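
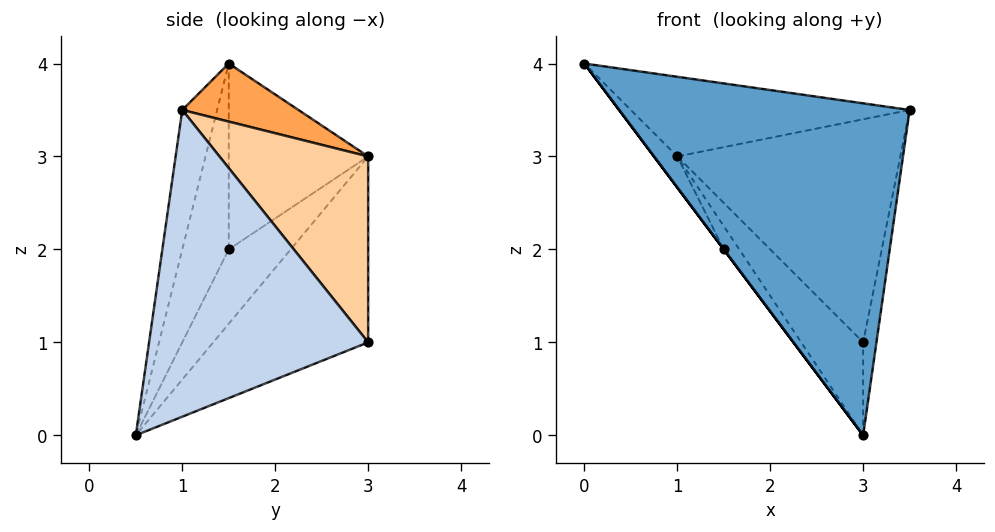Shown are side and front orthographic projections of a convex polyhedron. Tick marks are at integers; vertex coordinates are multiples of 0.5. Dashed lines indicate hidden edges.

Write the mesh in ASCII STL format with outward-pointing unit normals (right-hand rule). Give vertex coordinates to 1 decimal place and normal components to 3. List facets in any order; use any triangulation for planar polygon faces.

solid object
 facet normal -0.118 -0.981 0.157
  outer loop
   vertex 3.0 0.5 0.0
   vertex 3.5 1.0 3.5
   vertex 0.0 1.5 4.0
  endloop
 endfacet
 facet normal 0.987 0.060 -0.150
  outer loop
   vertex 3.0 0.5 0.0
   vertex 3.0 3.0 1.0
   vertex 3.5 1.0 3.5
  endloop
 endfacet
 facet normal 0.189 0.454 0.871
  outer loop
   vertex 1.0 3.0 3.0
   vertex 0.0 1.5 4.0
   vertex 3.5 1.0 3.5
  endloop
 endfacet
 facet normal 0.485 0.728 0.485
  outer loop
   vertex 1.0 3.0 3.0
   vertex 3.5 1.0 3.5
   vertex 3.0 3.0 1.0
  endloop
 endfacet
 facet normal -0.680 0.272 -0.680
  outer loop
   vertex 1.0 3.0 3.0
   vertex 3.0 3.0 1.0
   vertex 3.0 0.5 0.0
  endloop
 endfacet
 facet normal -0.800 0.000 -0.600
  outer loop
   vertex 1.5 1.5 2.0
   vertex 3.0 0.5 0.0
   vertex 0.0 1.5 4.0
  endloop
 endfacet
 facet normal -0.793 0.132 -0.595
  outer loop
   vertex 1.5 1.5 2.0
   vertex 0.0 1.5 4.0
   vertex 1.0 3.0 3.0
  endloop
 endfacet
 facet normal -0.740 0.185 -0.647
  outer loop
   vertex 1.5 1.5 2.0
   vertex 1.0 3.0 3.0
   vertex 3.0 0.5 0.0
  endloop
 endfacet
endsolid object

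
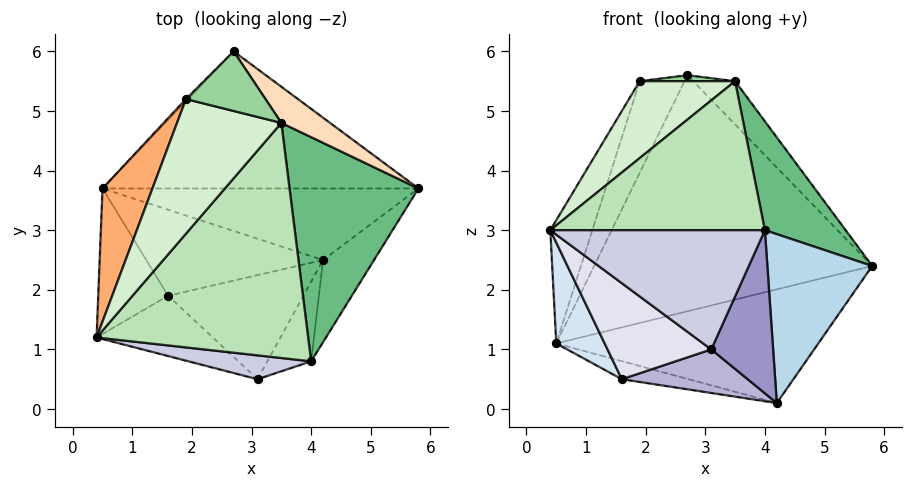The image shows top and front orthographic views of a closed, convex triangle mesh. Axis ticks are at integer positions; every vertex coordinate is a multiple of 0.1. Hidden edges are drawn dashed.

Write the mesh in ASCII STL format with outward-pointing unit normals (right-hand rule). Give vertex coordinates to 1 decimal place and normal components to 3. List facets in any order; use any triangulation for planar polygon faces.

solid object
 facet normal 0.122 0.858 -0.498
  outer loop
   vertex 0.5 3.7 1.1
   vertex 2.7 6.0 5.6
   vertex 5.8 3.7 2.4
  endloop
 endfacet
 facet normal 0.130 0.839 -0.528
  outer loop
   vertex 0.5 3.7 1.1
   vertex 5.8 3.7 2.4
   vertex 4.2 2.5 0.1
  endloop
 endfacet
 facet normal 0.793 -0.547 -0.266
  outer loop
   vertex 4.0 0.8 3.0
   vertex 4.2 2.5 0.1
   vertex 5.8 3.7 2.4
  endloop
 endfacet
 facet normal -0.810 -0.334 -0.482
  outer loop
   vertex 1.6 1.9 0.5
   vertex 0.4 1.2 3.0
   vertex 0.5 3.7 1.1
  endloop
 endfacet
 facet normal -0.194 0.201 -0.960
  outer loop
   vertex 1.6 1.9 0.5
   vertex 0.5 3.7 1.1
   vertex 4.2 2.5 0.1
  endloop
 endfacet
 facet normal -0.950 0.213 0.230
  outer loop
   vertex 1.9 5.2 5.5
   vertex 0.5 3.7 1.1
   vertex 0.4 1.2 3.0
  endloop
 endfacet
 facet normal -0.706 0.708 -0.017
  outer loop
   vertex 1.9 5.2 5.5
   vertex 2.7 6.0 5.6
   vertex 0.5 3.7 1.1
  endloop
 endfacet
 facet normal 0.776 0.484 0.404
  outer loop
   vertex 3.5 4.8 5.5
   vertex 5.8 3.7 2.4
   vertex 2.7 6.0 5.6
  endloop
 endfacet
 facet normal 0.708 -0.308 0.635
  outer loop
   vertex 3.5 4.8 5.5
   vertex 4.0 0.8 3.0
   vertex 5.8 3.7 2.4
  endloop
 endfacet
 facet normal -0.025 -0.099 0.995
  outer loop
   vertex 3.5 4.8 5.5
   vertex 2.7 6.0 5.6
   vertex 1.9 5.2 5.5
  endloop
 endfacet
 facet normal -0.059 -0.534 0.843
  outer loop
   vertex 3.5 4.8 5.5
   vertex 0.4 1.2 3.0
   vertex 4.0 0.8 3.0
  endloop
 endfacet
 facet normal -0.123 -0.492 0.862
  outer loop
   vertex 3.5 4.8 5.5
   vertex 1.9 5.2 5.5
   vertex 0.4 1.2 3.0
  endloop
 endfacet
 facet normal 0.787 -0.555 -0.271
  outer loop
   vertex 3.1 0.5 1.0
   vertex 4.2 2.5 0.1
   vertex 4.0 0.8 3.0
  endloop
 endfacet
 facet normal -0.053 -0.386 -0.921
  outer loop
   vertex 3.1 0.5 1.0
   vertex 1.6 1.9 0.5
   vertex 4.2 2.5 0.1
  endloop
 endfacet
 facet normal -0.108 -0.975 0.195
  outer loop
   vertex 3.1 0.5 1.0
   vertex 4.0 0.8 3.0
   vertex 0.4 1.2 3.0
  endloop
 endfacet
 facet normal -0.523 -0.722 -0.453
  outer loop
   vertex 3.1 0.5 1.0
   vertex 0.4 1.2 3.0
   vertex 1.6 1.9 0.5
  endloop
 endfacet
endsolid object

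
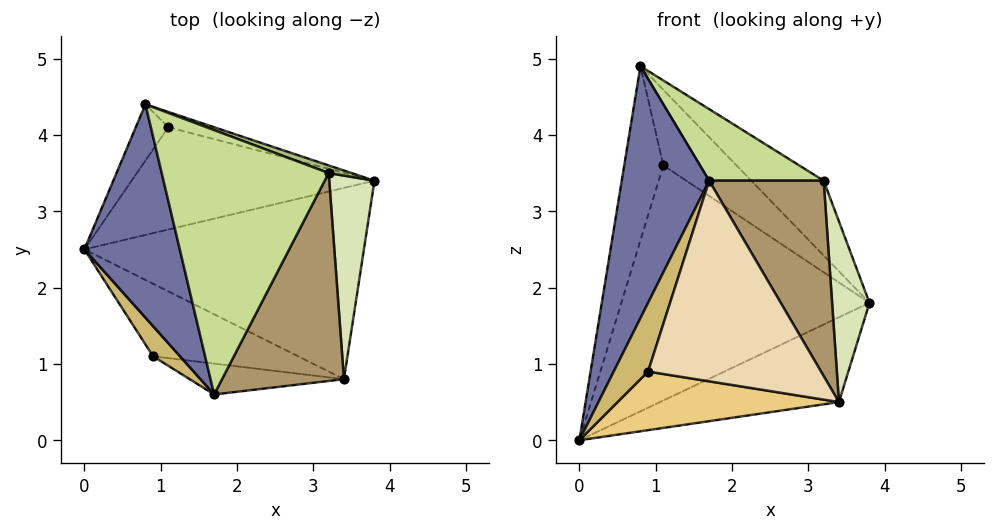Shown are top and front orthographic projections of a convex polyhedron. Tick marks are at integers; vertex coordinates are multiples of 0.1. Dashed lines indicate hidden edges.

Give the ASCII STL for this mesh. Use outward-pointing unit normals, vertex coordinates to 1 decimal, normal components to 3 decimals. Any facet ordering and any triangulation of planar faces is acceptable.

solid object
 facet normal -0.906 -0.322 0.273
  outer loop
   vertex 0.8 4.4 4.9
   vertex 0.0 2.5 0.0
   vertex 1.7 0.6 3.4
  endloop
 endfacet
 facet normal 0.319 0.384 -0.866
  outer loop
   vertex 3.4 0.8 0.5
   vertex 0.0 2.5 0.0
   vertex 3.8 3.4 1.8
  endloop
 endfacet
 facet normal -0.028 0.917 -0.399
  outer loop
   vertex 1.1 4.1 3.6
   vertex 3.8 3.4 1.8
   vertex 0.0 2.5 0.0
  endloop
 endfacet
 facet normal -0.355 0.890 -0.287
  outer loop
   vertex 1.1 4.1 3.6
   vertex 0.0 2.5 0.0
   vertex 0.8 4.4 4.9
  endloop
 endfacet
 facet normal 0.121 0.973 -0.197
  outer loop
   vertex 1.1 4.1 3.6
   vertex 0.8 4.4 4.9
   vertex 3.8 3.4 1.8
  endloop
 endfacet
 facet normal 0.400 0.912 0.093
  outer loop
   vertex 3.2 3.5 3.4
   vertex 3.8 3.4 1.8
   vertex 0.8 4.4 4.9
  endloop
 endfacet
 facet normal 0.451 -0.233 0.862
  outer loop
   vertex 3.2 3.5 3.4
   vertex 0.8 4.4 4.9
   vertex 1.7 0.6 3.4
  endloop
 endfacet
 facet normal 0.883 -0.311 0.351
  outer loop
   vertex 3.2 3.5 3.4
   vertex 3.4 0.8 0.5
   vertex 3.8 3.4 1.8
  endloop
 endfacet
 facet normal 0.798 -0.413 0.439
  outer loop
   vertex 3.2 3.5 3.4
   vertex 1.7 0.6 3.4
   vertex 3.4 0.8 0.5
  endloop
 endfacet
 facet normal -0.877 -0.440 0.193
  outer loop
   vertex 0.9 1.1 0.9
   vertex 1.7 0.6 3.4
   vertex 0.0 2.5 0.0
  endloop
 endfacet
 facet normal -0.196 -0.616 -0.763
  outer loop
   vertex 0.9 1.1 0.9
   vertex 0.0 2.5 0.0
   vertex 3.4 0.8 0.5
  endloop
 endfacet
 facet normal -0.141 -0.978 -0.150
  outer loop
   vertex 0.9 1.1 0.9
   vertex 3.4 0.8 0.5
   vertex 1.7 0.6 3.4
  endloop
 endfacet
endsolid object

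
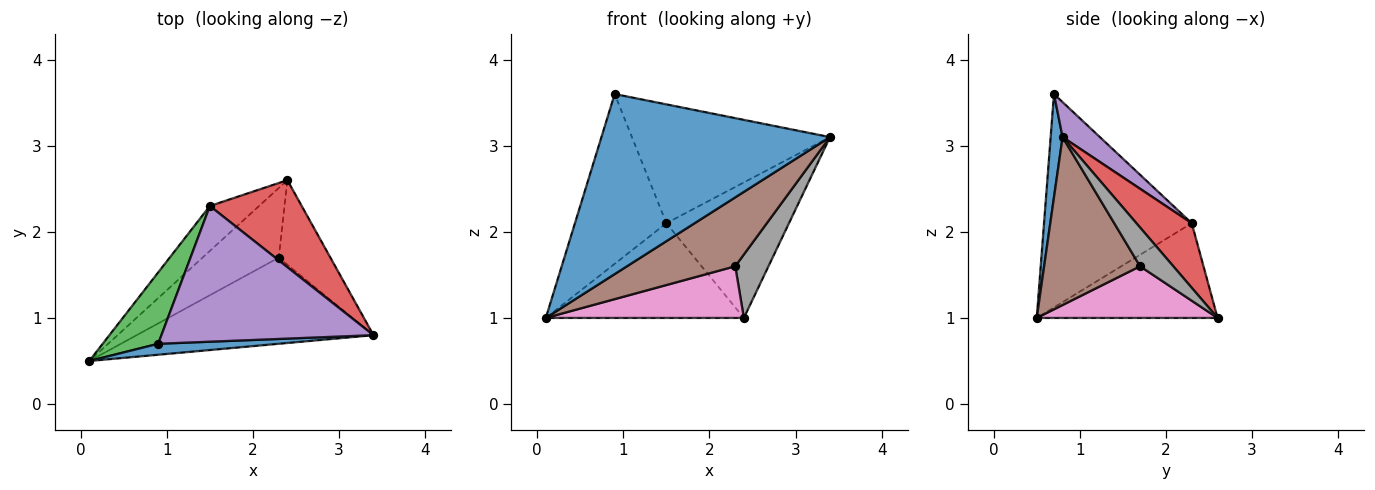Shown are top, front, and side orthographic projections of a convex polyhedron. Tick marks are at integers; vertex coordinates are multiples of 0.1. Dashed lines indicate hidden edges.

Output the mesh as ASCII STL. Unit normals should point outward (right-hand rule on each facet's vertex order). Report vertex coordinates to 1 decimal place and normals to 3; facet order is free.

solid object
 facet normal 0.052 -0.997 0.061
  outer loop
   vertex 0.9 0.7 3.6
   vertex 0.1 0.5 1.0
   vertex 3.4 0.8 3.1
  endloop
 endfacet
 facet normal -0.636 0.697 -0.331
  outer loop
   vertex 1.5 2.3 2.1
   vertex 2.4 2.6 1.0
   vertex 0.1 0.5 1.0
  endloop
 endfacet
 facet normal -0.830 0.514 0.216
  outer loop
   vertex 1.5 2.3 2.1
   vertex 0.1 0.5 1.0
   vertex 0.9 0.7 3.6
  endloop
 endfacet
 facet normal 0.355 0.787 0.505
  outer loop
   vertex 1.5 2.3 2.1
   vertex 3.4 0.8 3.1
   vertex 2.4 2.6 1.0
  endloop
 endfacet
 facet normal 0.123 0.654 0.747
  outer loop
   vertex 1.5 2.3 2.1
   vertex 0.9 0.7 3.6
   vertex 3.4 0.8 3.1
  endloop
 endfacet
 facet normal 0.484 -0.547 -0.683
  outer loop
   vertex 2.3 1.7 1.6
   vertex 3.4 0.8 3.1
   vertex 0.1 0.5 1.0
  endloop
 endfacet
 facet normal 0.478 -0.523 -0.705
  outer loop
   vertex 2.3 1.7 1.6
   vertex 0.1 0.5 1.0
   vertex 2.4 2.6 1.0
  endloop
 endfacet
 facet normal 0.514 -0.514 -0.686
  outer loop
   vertex 2.3 1.7 1.6
   vertex 2.4 2.6 1.0
   vertex 3.4 0.8 3.1
  endloop
 endfacet
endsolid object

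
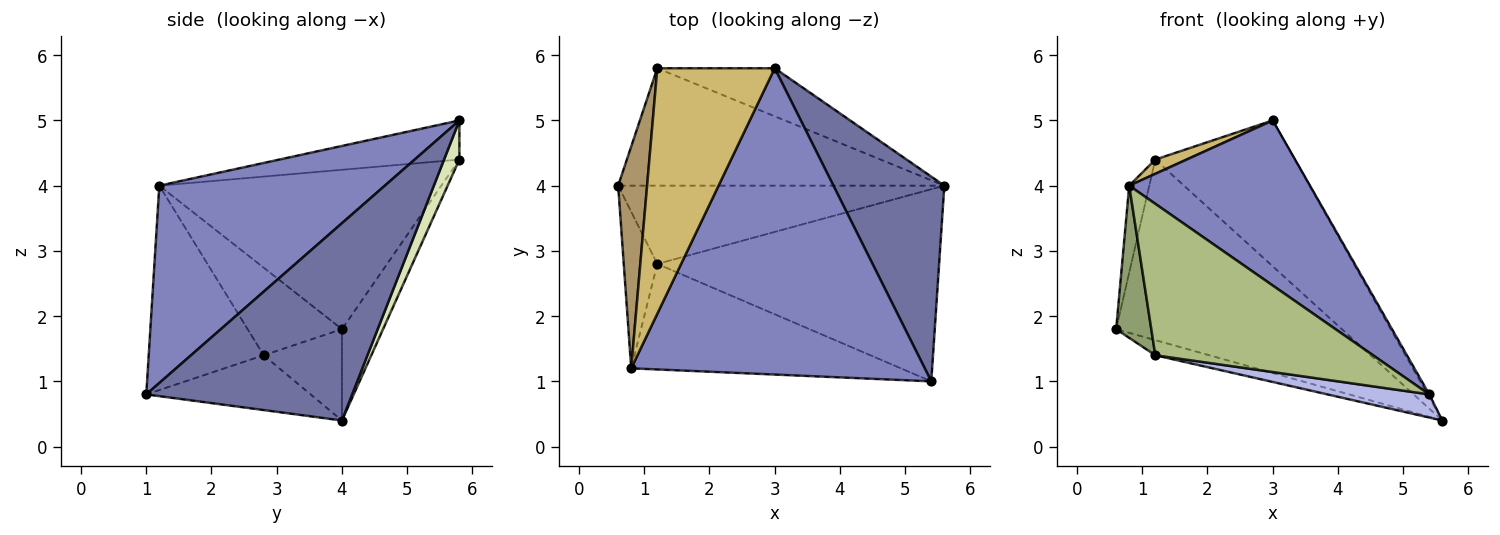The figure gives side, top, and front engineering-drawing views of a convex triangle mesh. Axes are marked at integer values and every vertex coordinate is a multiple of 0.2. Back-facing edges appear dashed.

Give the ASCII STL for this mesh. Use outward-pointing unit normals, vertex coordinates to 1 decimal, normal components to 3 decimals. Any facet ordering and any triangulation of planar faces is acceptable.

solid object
 facet normal 0.872 0.007 0.490
  outer loop
   vertex 3.0 5.8 5.0
   vertex 5.4 1.0 0.8
   vertex 5.6 4.0 0.4
  endloop
 endfacet
 facet normal 0.509 -0.408 0.758
  outer loop
   vertex 0.8 1.2 4.0
   vertex 5.4 1.0 0.8
   vertex 3.0 5.8 5.0
  endloop
 endfacet
 facet normal -0.265 0.183 -0.947
  outer loop
   vertex 1.2 2.8 1.4
   vertex 0.6 4.0 1.8
   vertex 5.6 4.0 0.4
  endloop
 endfacet
 facet normal -0.190 -0.117 -0.975
  outer loop
   vertex 1.2 2.8 1.4
   vertex 5.6 4.0 0.4
   vertex 5.4 1.0 0.8
  endloop
 endfacet
 facet normal -0.882 -0.328 -0.338
  outer loop
   vertex 1.2 2.8 1.4
   vertex 0.8 1.2 4.0
   vertex 0.6 4.0 1.8
  endloop
 endfacet
 facet normal -0.398 -0.753 -0.524
  outer loop
   vertex 1.2 2.8 1.4
   vertex 5.4 1.0 0.8
   vertex 0.8 1.2 4.0
  endloop
 endfacet
 facet normal -0.151 0.829 -0.539
  outer loop
   vertex 1.2 5.8 4.4
   vertex 5.6 4.0 0.4
   vertex 0.6 4.0 1.8
  endloop
 endfacet
 facet normal 0.104 0.945 -0.311
  outer loop
   vertex 1.2 5.8 4.4
   vertex 3.0 5.8 5.0
   vertex 5.6 4.0 0.4
  endloop
 endfacet
 facet normal -0.982 0.070 0.178
  outer loop
   vertex 1.2 5.8 4.4
   vertex 0.6 4.0 1.8
   vertex 0.8 1.2 4.0
  endloop
 endfacet
 facet normal -0.316 -0.055 0.947
  outer loop
   vertex 1.2 5.8 4.4
   vertex 0.8 1.2 4.0
   vertex 3.0 5.8 5.0
  endloop
 endfacet
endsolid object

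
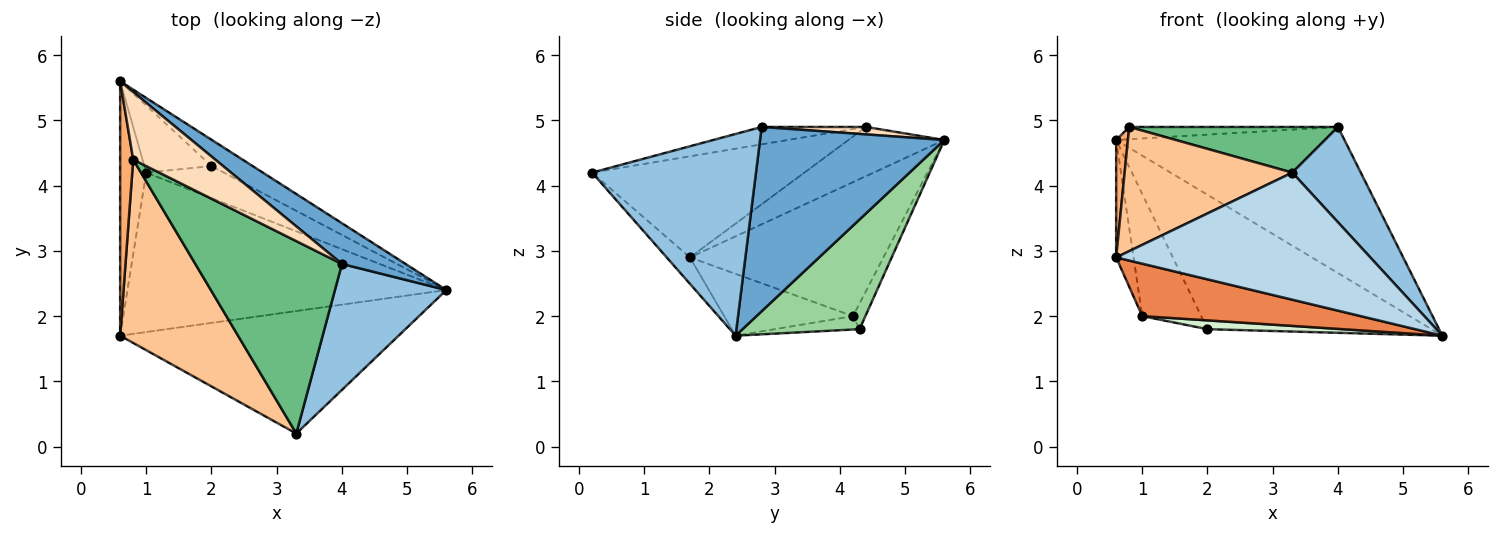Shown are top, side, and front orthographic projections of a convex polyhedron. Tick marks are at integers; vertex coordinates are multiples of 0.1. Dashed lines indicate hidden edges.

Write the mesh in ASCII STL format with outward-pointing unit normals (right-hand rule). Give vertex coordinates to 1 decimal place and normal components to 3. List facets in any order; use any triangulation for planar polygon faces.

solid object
 facet normal 0.614 0.760 0.212
  outer loop
   vertex 4.0 2.8 4.9
   vertex 5.6 2.4 1.7
   vertex 0.6 5.6 4.7
  endloop
 endfacet
 facet normal 0.822 -0.344 0.454
  outer loop
   vertex 4.0 2.8 4.9
   vertex 3.3 0.2 4.2
   vertex 5.6 2.4 1.7
  endloop
 endfacet
 facet normal -0.066 -0.718 -0.693
  outer loop
   vertex 0.6 1.7 2.9
   vertex 5.6 2.4 1.7
   vertex 3.3 0.2 4.2
  endloop
 endfacet
 facet normal -0.978 0.088 -0.190
  outer loop
   vertex 1.0 4.2 2.0
   vertex 0.6 1.7 2.9
   vertex 0.6 5.6 4.7
  endloop
 endfacet
 facet normal -0.181 -0.307 -0.934
  outer loop
   vertex 1.0 4.2 2.0
   vertex 5.6 2.4 1.7
   vertex 0.6 1.7 2.9
  endloop
 endfacet
 facet normal -0.960 -0.118 0.255
  outer loop
   vertex 0.8 4.4 4.9
   vertex 0.6 5.6 4.7
   vertex 0.6 1.7 2.9
  endloop
 endfacet
 facet normal -0.579 -0.457 0.675
  outer loop
   vertex 0.8 4.4 4.9
   vertex 0.6 1.7 2.9
   vertex 3.3 0.2 4.2
  endloop
 endfacet
 facet normal 0.089 0.178 0.980
  outer loop
   vertex 0.8 4.4 4.9
   vertex 4.0 2.8 4.9
   vertex 0.6 5.6 4.7
  endloop
 endfacet
 facet normal -0.115 -0.229 0.967
  outer loop
   vertex 0.8 4.4 4.9
   vertex 3.3 0.2 4.2
   vertex 4.0 2.8 4.9
  endloop
 endfacet
 facet normal 0.456 0.873 -0.171
  outer loop
   vertex 2.0 4.3 1.8
   vertex 0.6 5.6 4.7
   vertex 5.6 2.4 1.7
  endloop
 endfacet
 facet normal -0.181 0.862 -0.474
  outer loop
   vertex 2.0 4.3 1.8
   vertex 1.0 4.2 2.0
   vertex 0.6 5.6 4.7
  endloop
 endfacet
 facet normal -0.164 -0.261 -0.951
  outer loop
   vertex 2.0 4.3 1.8
   vertex 5.6 2.4 1.7
   vertex 1.0 4.2 2.0
  endloop
 endfacet
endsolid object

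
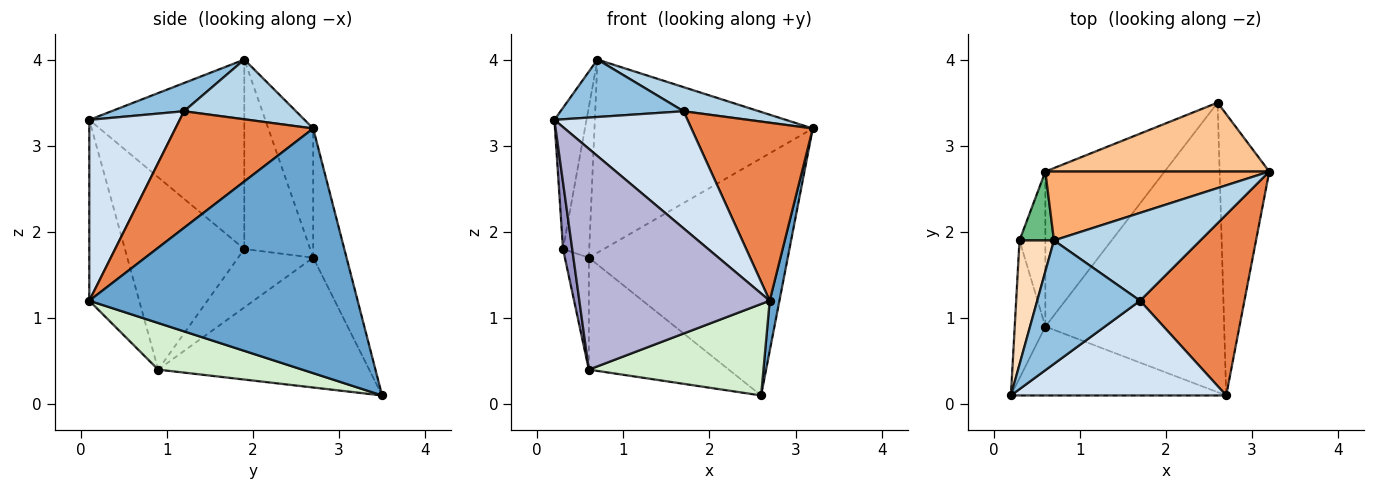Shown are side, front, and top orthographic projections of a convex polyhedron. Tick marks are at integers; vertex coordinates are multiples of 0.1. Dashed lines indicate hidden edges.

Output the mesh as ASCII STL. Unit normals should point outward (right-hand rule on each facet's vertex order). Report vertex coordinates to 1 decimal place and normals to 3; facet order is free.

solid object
 facet normal 0.979 -0.035 -0.199
  outer loop
   vertex 2.7 0.1 1.2
   vertex 2.6 3.5 0.1
   vertex 3.2 2.7 3.2
  endloop
 endfacet
 facet normal 0.241 -0.409 0.880
  outer loop
   vertex 1.7 1.2 3.4
   vertex 0.7 1.9 4.0
   vertex 0.2 0.1 3.3
  endloop
 endfacet
 facet normal 0.366 -0.246 0.897
  outer loop
   vertex 1.7 1.2 3.4
   vertex 3.2 2.7 3.2
   vertex 0.7 1.9 4.0
  endloop
 endfacet
 facet normal 0.467 -0.687 0.556
  outer loop
   vertex 1.7 1.2 3.4
   vertex 0.2 0.1 3.3
   vertex 2.7 0.1 1.2
  endloop
 endfacet
 facet normal 0.623 -0.549 0.558
  outer loop
   vertex 1.7 1.2 3.4
   vertex 2.7 0.1 1.2
   vertex 3.2 2.7 3.2
  endloop
 endfacet
 facet normal -0.190 0.925 0.330
  outer loop
   vertex 0.6 2.7 1.7
   vertex 0.7 1.9 4.0
   vertex 3.2 2.7 3.2
  endloop
 endfacet
 facet normal -0.159 0.948 0.275
  outer loop
   vertex 0.6 2.7 1.7
   vertex 3.2 2.7 3.2
   vertex 2.6 3.5 0.1
  endloop
 endfacet
 facet normal -0.964 0.200 0.175
  outer loop
   vertex 0.3 1.9 1.8
   vertex 0.2 0.1 3.3
   vertex 0.7 1.9 4.0
  endloop
 endfacet
 facet normal -0.916 0.364 0.167
  outer loop
   vertex 0.3 1.9 1.8
   vertex 0.7 1.9 4.0
   vertex 0.6 2.7 1.7
  endloop
 endfacet
 facet normal -0.662 0.439 -0.608
  outer loop
   vertex 0.6 0.9 0.4
   vertex 0.6 2.7 1.7
   vertex 2.6 3.5 0.1
  endloop
 endfacet
 facet normal -0.878 0.281 -0.388
  outer loop
   vertex 0.6 0.9 0.4
   vertex 0.3 1.9 1.8
   vertex 0.6 2.7 1.7
  endloop
 endfacet
 facet normal 0.241 -0.292 -0.925
  outer loop
   vertex 0.6 0.9 0.4
   vertex 2.6 3.5 0.1
   vertex 2.7 0.1 1.2
  endloop
 endfacet
 facet normal -0.985 -0.076 -0.157
  outer loop
   vertex 0.6 0.9 0.4
   vertex 0.2 0.1 3.3
   vertex 0.3 1.9 1.8
  endloop
 endfacet
 facet normal -0.243 -0.926 -0.289
  outer loop
   vertex 0.6 0.9 0.4
   vertex 2.7 0.1 1.2
   vertex 0.2 0.1 3.3
  endloop
 endfacet
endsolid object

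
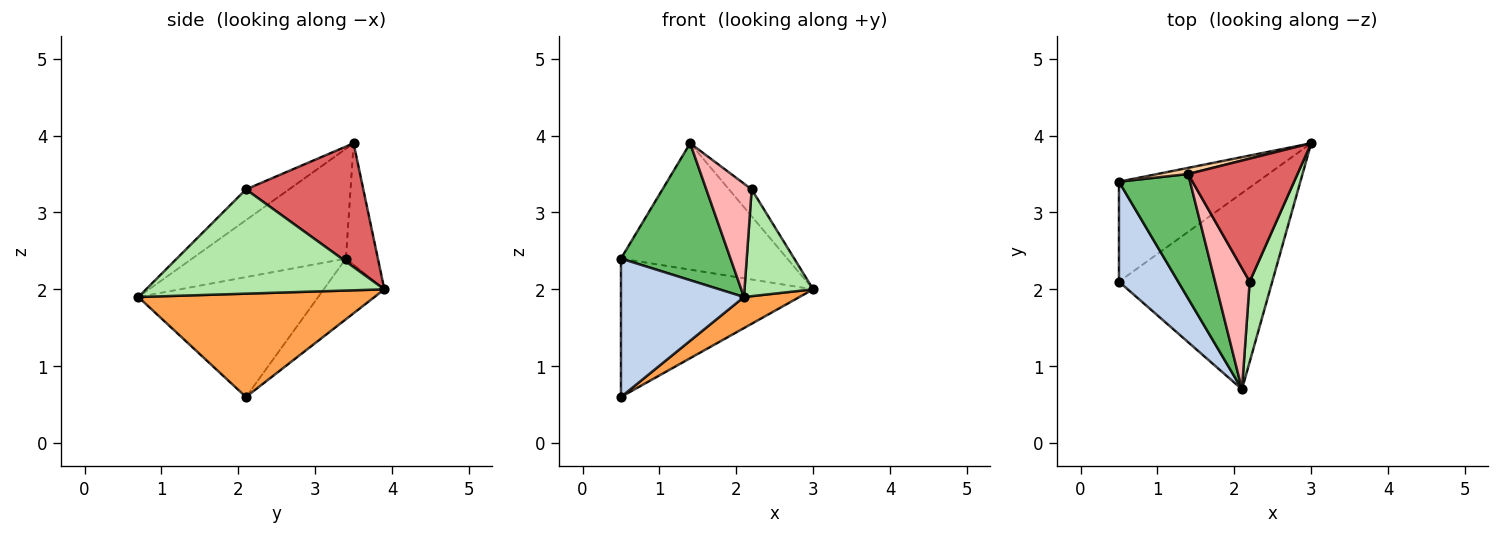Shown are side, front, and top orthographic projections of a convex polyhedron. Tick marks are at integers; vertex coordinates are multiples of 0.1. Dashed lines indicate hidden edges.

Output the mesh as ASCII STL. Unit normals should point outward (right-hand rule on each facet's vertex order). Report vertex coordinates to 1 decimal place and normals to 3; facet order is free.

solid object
 facet normal -0.248 0.785 -0.567
  outer loop
   vertex 0.5 2.1 0.6
   vertex 0.5 3.4 2.4
   vertex 3.0 3.9 2.0
  endloop
 endfacet
 facet normal -0.764 -0.523 0.378
  outer loop
   vertex 0.5 2.1 0.6
   vertex 2.1 0.7 1.9
   vertex 0.5 3.4 2.4
  endloop
 endfacet
 facet normal 0.554 -0.130 -0.822
  outer loop
   vertex 0.5 2.1 0.6
   vertex 3.0 3.9 2.0
   vertex 2.1 0.7 1.9
  endloop
 endfacet
 facet normal -0.189 0.981 0.048
  outer loop
   vertex 1.4 3.5 3.9
   vertex 3.0 3.9 2.0
   vertex 0.5 3.4 2.4
  endloop
 endfacet
 facet normal -0.720 -0.513 0.466
  outer loop
   vertex 1.4 3.5 3.9
   vertex 0.5 3.4 2.4
   vertex 2.1 0.7 1.9
  endloop
 endfacet
 facet normal 0.941 -0.271 0.204
  outer loop
   vertex 2.2 2.1 3.3
   vertex 2.1 0.7 1.9
   vertex 3.0 3.9 2.0
  endloop
 endfacet
 facet normal 0.742 0.143 0.655
  outer loop
   vertex 2.2 2.1 3.3
   vertex 3.0 3.9 2.0
   vertex 1.4 3.5 3.9
  endloop
 endfacet
 facet normal -0.544 -0.573 0.612
  outer loop
   vertex 2.2 2.1 3.3
   vertex 1.4 3.5 3.9
   vertex 2.1 0.7 1.9
  endloop
 endfacet
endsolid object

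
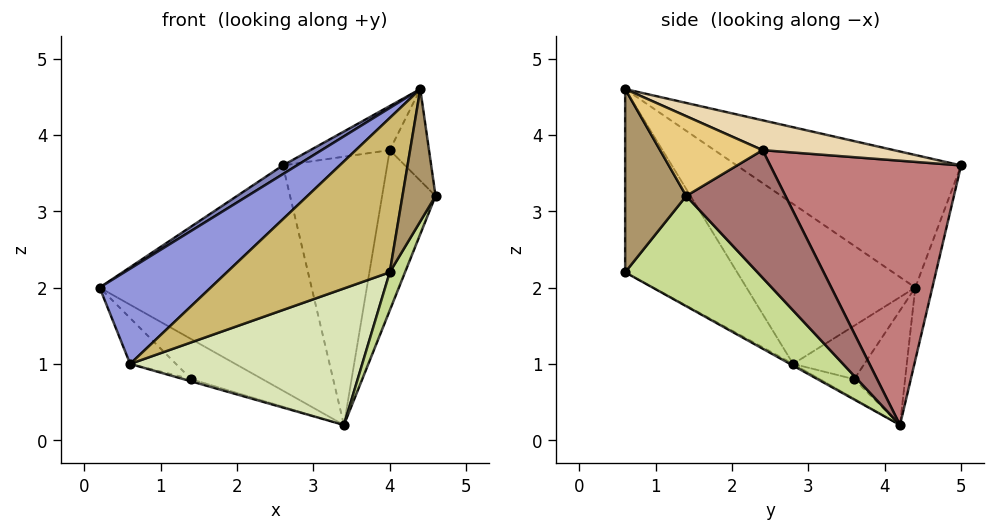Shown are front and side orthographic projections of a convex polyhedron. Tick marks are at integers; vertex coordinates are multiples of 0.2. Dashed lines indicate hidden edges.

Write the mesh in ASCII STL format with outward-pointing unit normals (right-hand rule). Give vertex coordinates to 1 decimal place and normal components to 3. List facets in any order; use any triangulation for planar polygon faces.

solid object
 facet normal -0.078 0.966 -0.246
  outer loop
   vertex 3.4 4.2 0.2
   vertex 0.2 4.4 2.0
   vertex 2.6 5.0 3.6
  endloop
 endfacet
 facet normal -0.548 -0.034 0.836
  outer loop
   vertex 4.4 0.6 4.6
   vertex 2.6 5.0 3.6
   vertex 0.2 4.4 2.0
  endloop
 endfacet
 facet normal -0.733 -0.483 0.479
  outer loop
   vertex 4.4 0.6 4.6
   vertex 0.2 4.4 2.0
   vertex 0.6 2.8 1.0
  endloop
 endfacet
 facet normal -0.386 0.541 -0.747
  outer loop
   vertex 1.4 3.6 0.8
   vertex 0.2 4.4 2.0
   vertex 3.4 4.2 0.2
  endloop
 endfacet
 facet normal -0.538 0.346 -0.769
  outer loop
   vertex 1.4 3.6 0.8
   vertex 0.6 2.8 1.0
   vertex 0.2 4.4 2.0
  endloop
 endfacet
 facet normal -0.305 0.068 -0.950
  outer loop
   vertex 1.4 3.6 0.8
   vertex 3.4 4.2 0.2
   vertex 0.6 2.8 1.0
  endloop
 endfacet
 facet normal 0.887 -0.102 -0.450
  outer loop
   vertex 4.0 0.6 2.2
   vertex 3.4 4.2 0.2
   vertex 4.6 1.4 3.2
  endloop
 endfacet
 facet normal -0.006 -0.486 -0.874
  outer loop
   vertex 4.0 0.6 2.2
   vertex 0.6 2.8 1.0
   vertex 3.4 4.2 0.2
  endloop
 endfacet
 facet normal 0.870 -0.471 -0.145
  outer loop
   vertex 4.0 0.6 2.2
   vertex 4.6 1.4 3.2
   vertex 4.4 0.6 4.6
  endloop
 endfacet
 facet normal -0.564 -0.820 0.094
  outer loop
   vertex 4.0 0.6 2.2
   vertex 4.4 0.6 4.6
   vertex 0.6 2.8 1.0
  endloop
 endfacet
 facet normal 0.885 0.339 0.320
  outer loop
   vertex 4.0 2.4 3.8
   vertex 4.4 0.6 4.6
   vertex 4.6 1.4 3.2
  endloop
 endfacet
 facet normal 0.689 0.417 0.593
  outer loop
   vertex 4.0 2.4 3.8
   vertex 2.6 5.0 3.6
   vertex 4.4 0.6 4.6
  endloop
 endfacet
 facet normal 0.877 0.472 0.090
  outer loop
   vertex 4.0 2.4 3.8
   vertex 4.6 1.4 3.2
   vertex 3.4 4.2 0.2
  endloop
 endfacet
 facet normal 0.874 0.478 0.093
  outer loop
   vertex 4.0 2.4 3.8
   vertex 3.4 4.2 0.2
   vertex 2.6 5.0 3.6
  endloop
 endfacet
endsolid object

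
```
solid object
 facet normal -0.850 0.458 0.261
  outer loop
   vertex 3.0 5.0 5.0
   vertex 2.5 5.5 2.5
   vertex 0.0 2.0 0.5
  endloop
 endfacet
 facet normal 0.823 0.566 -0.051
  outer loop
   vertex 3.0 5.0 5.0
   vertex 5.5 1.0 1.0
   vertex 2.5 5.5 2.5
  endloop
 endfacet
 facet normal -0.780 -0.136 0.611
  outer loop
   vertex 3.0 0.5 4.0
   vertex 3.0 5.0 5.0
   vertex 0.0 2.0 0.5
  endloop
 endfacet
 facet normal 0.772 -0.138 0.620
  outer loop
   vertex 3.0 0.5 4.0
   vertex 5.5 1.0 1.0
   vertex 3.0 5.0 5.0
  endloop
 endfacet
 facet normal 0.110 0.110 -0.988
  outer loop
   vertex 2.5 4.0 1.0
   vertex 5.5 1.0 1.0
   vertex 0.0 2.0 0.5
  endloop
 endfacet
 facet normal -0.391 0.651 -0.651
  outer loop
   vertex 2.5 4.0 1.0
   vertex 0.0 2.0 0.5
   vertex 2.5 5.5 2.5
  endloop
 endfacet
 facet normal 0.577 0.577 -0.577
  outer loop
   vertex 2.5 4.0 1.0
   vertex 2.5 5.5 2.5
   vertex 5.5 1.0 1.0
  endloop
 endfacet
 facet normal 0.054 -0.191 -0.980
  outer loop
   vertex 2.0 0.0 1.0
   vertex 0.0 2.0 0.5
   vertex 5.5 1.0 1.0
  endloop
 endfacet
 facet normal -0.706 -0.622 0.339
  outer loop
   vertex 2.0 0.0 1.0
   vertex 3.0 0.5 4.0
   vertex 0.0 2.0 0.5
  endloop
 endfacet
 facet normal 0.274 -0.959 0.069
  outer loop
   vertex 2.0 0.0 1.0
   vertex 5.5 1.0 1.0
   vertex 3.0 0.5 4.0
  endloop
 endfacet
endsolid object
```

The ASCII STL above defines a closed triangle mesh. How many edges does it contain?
15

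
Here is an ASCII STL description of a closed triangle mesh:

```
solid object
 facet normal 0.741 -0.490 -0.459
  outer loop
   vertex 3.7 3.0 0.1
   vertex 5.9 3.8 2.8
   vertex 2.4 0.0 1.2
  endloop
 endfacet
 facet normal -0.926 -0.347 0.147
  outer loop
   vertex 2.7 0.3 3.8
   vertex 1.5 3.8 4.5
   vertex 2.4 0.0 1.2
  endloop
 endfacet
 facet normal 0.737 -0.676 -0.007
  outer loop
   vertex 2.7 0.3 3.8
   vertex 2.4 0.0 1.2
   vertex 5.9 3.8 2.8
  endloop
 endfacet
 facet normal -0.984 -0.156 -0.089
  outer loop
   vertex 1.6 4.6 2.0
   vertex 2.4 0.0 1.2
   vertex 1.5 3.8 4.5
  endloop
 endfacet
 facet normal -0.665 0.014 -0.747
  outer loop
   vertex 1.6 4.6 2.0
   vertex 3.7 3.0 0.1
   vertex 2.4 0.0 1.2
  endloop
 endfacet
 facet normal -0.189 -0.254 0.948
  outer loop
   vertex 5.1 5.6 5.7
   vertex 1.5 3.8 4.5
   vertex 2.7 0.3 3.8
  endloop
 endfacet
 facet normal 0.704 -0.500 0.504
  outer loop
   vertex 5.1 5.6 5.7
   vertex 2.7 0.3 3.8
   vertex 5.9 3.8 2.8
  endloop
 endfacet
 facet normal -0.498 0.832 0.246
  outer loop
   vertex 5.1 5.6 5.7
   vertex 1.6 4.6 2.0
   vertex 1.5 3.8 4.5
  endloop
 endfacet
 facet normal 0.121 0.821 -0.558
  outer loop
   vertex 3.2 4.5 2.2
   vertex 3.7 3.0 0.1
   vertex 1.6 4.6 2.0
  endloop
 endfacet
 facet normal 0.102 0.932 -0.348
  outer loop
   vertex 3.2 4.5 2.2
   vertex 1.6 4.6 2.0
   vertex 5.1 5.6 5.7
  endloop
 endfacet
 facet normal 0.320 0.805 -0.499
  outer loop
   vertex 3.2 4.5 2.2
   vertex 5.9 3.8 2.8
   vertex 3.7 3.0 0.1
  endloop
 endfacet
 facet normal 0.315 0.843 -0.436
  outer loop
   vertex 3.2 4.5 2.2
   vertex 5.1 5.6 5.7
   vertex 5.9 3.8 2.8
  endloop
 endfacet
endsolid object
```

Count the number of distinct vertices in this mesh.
8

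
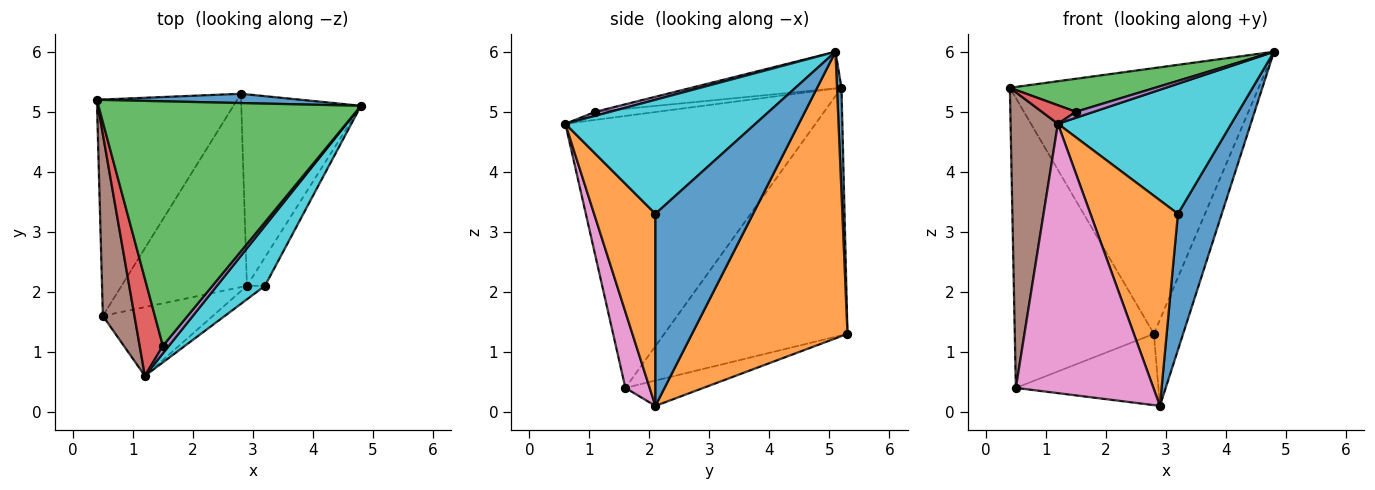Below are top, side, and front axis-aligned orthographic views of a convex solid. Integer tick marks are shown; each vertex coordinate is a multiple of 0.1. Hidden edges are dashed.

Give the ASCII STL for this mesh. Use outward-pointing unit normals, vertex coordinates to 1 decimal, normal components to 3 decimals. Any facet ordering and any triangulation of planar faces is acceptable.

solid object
 facet normal 0.018 0.999 0.035
  outer loop
   vertex 2.8 5.3 1.3
   vertex 0.4 5.2 5.4
   vertex 4.8 5.1 6.0
  endloop
 endfacet
 facet normal 0.909 0.171 -0.380
  outer loop
   vertex 2.8 5.3 1.3
   vertex 4.8 5.1 6.0
   vertex 2.9 2.1 0.1
  endloop
 endfacet
 facet normal -0.137 -0.132 0.982
  outer loop
   vertex 1.5 1.1 5.0
   vertex 4.8 5.1 6.0
   vertex 0.4 5.2 5.4
  endloop
 endfacet
 facet normal -0.324 -0.178 0.929
  outer loop
   vertex 1.5 1.1 5.0
   vertex 0.4 5.2 5.4
   vertex 1.2 0.6 4.8
  endloop
 endfacet
 facet normal 0.462 -0.554 0.693
  outer loop
   vertex 1.5 1.1 5.0
   vertex 1.2 0.6 4.8
   vertex 4.8 5.1 6.0
  endloop
 endfacet
 facet normal -0.976 -0.185 0.113
  outer loop
   vertex 0.5 1.6 0.4
   vertex 1.2 0.6 4.8
   vertex 0.4 5.2 5.4
  endloop
 endfacet
 facet normal 0.168 -0.955 -0.244
  outer loop
   vertex 0.5 1.6 0.4
   vertex 2.9 2.1 0.1
   vertex 1.2 0.6 4.8
  endloop
 endfacet
 facet normal -0.726 0.551 -0.411
  outer loop
   vertex 0.5 1.6 0.4
   vertex 0.4 5.2 5.4
   vertex 2.8 5.3 1.3
  endloop
 endfacet
 facet normal -0.186 0.340 -0.922
  outer loop
   vertex 0.5 1.6 0.4
   vertex 2.8 5.3 1.3
   vertex 2.9 2.1 0.1
  endloop
 endfacet
 facet normal 0.705 -0.644 0.297
  outer loop
   vertex 3.2 2.1 3.3
   vertex 4.8 5.1 6.0
   vertex 1.2 0.6 4.8
  endloop
 endfacet
 facet normal 0.909 -0.408 -0.085
  outer loop
   vertex 3.2 2.1 3.3
   vertex 2.9 2.1 0.1
   vertex 4.8 5.1 6.0
  endloop
 endfacet
 facet normal 0.573 -0.818 -0.054
  outer loop
   vertex 3.2 2.1 3.3
   vertex 1.2 0.6 4.8
   vertex 2.9 2.1 0.1
  endloop
 endfacet
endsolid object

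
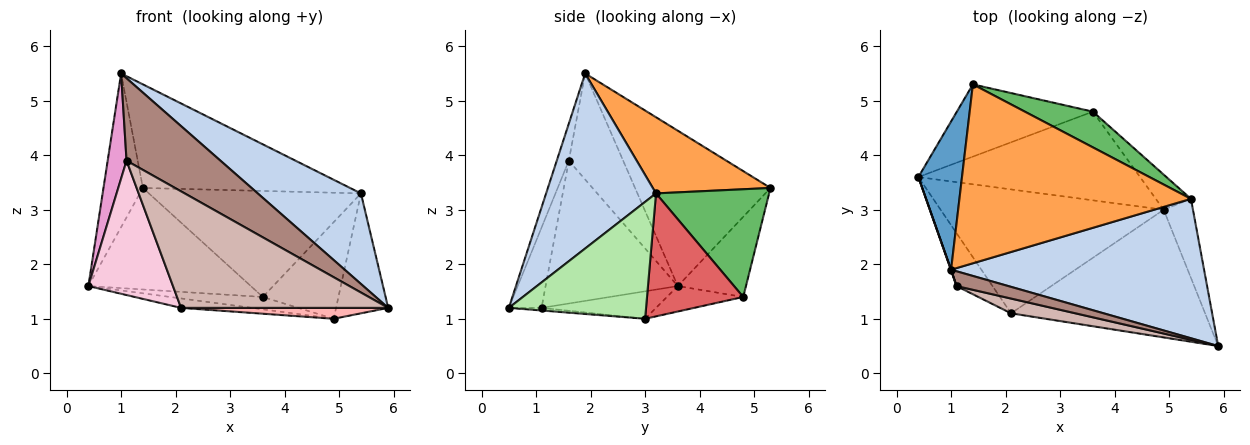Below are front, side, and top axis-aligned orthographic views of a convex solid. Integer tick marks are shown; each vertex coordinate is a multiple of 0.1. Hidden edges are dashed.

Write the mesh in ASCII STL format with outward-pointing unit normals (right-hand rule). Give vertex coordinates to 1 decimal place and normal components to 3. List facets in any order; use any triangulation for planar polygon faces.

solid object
 facet normal -0.927 0.270 0.260
  outer loop
   vertex 1.0 1.9 5.5
   vertex 1.4 5.3 3.4
   vertex 0.4 3.6 1.6
  endloop
 endfacet
 facet normal 0.502 -0.471 0.725
  outer loop
   vertex 5.4 3.2 3.3
   vertex 1.0 1.9 5.5
   vertex 5.9 0.5 1.2
  endloop
 endfacet
 facet normal 0.274 0.482 0.832
  outer loop
   vertex 5.4 3.2 3.3
   vertex 1.4 5.3 3.4
   vertex 1.0 1.9 5.5
  endloop
 endfacet
 facet normal -0.323 0.771 -0.549
  outer loop
   vertex 3.6 4.8 1.4
   vertex 0.4 3.6 1.6
   vertex 1.4 5.3 3.4
  endloop
 endfacet
 facet normal 0.451 0.846 0.285
  outer loop
   vertex 3.6 4.8 1.4
   vertex 1.4 5.3 3.4
   vertex 5.4 3.2 3.3
  endloop
 endfacet
 facet normal 0.910 0.346 -0.228
  outer loop
   vertex 4.9 3.0 1.0
   vertex 5.4 3.2 3.3
   vertex 5.9 0.5 1.2
  endloop
 endfacet
 facet normal 0.767 0.603 -0.219
  outer loop
   vertex 4.9 3.0 1.0
   vertex 3.6 4.8 1.4
   vertex 5.4 3.2 3.3
  endloop
 endfacet
 facet normal -0.013 -0.085 -0.996
  outer loop
   vertex 4.9 3.0 1.0
   vertex 5.9 0.5 1.2
   vertex 2.1 1.1 1.2
  endloop
 endfacet
 facet normal -0.113 0.137 -0.984
  outer loop
   vertex 4.9 3.0 1.0
   vertex 0.4 3.6 1.6
   vertex 3.6 4.8 1.4
  endloop
 endfacet
 facet normal -0.122 0.075 -0.990
  outer loop
   vertex 4.9 3.0 1.0
   vertex 2.1 1.1 1.2
   vertex 0.4 3.6 1.6
  endloop
 endfacet
 facet normal -0.125 -0.977 0.175
  outer loop
   vertex 1.1 1.6 3.9
   vertex 5.9 0.5 1.2
   vertex 1.0 1.9 5.5
  endloop
 endfacet
 facet normal -0.155 -0.980 0.124
  outer loop
   vertex 1.1 1.6 3.9
   vertex 2.1 1.1 1.2
   vertex 5.9 0.5 1.2
  endloop
 endfacet
 facet normal -0.945 -0.328 0.002
  outer loop
   vertex 1.1 1.6 3.9
   vertex 1.0 1.9 5.5
   vertex 0.4 3.6 1.6
  endloop
 endfacet
 facet normal -0.824 -0.527 -0.208
  outer loop
   vertex 1.1 1.6 3.9
   vertex 0.4 3.6 1.6
   vertex 2.1 1.1 1.2
  endloop
 endfacet
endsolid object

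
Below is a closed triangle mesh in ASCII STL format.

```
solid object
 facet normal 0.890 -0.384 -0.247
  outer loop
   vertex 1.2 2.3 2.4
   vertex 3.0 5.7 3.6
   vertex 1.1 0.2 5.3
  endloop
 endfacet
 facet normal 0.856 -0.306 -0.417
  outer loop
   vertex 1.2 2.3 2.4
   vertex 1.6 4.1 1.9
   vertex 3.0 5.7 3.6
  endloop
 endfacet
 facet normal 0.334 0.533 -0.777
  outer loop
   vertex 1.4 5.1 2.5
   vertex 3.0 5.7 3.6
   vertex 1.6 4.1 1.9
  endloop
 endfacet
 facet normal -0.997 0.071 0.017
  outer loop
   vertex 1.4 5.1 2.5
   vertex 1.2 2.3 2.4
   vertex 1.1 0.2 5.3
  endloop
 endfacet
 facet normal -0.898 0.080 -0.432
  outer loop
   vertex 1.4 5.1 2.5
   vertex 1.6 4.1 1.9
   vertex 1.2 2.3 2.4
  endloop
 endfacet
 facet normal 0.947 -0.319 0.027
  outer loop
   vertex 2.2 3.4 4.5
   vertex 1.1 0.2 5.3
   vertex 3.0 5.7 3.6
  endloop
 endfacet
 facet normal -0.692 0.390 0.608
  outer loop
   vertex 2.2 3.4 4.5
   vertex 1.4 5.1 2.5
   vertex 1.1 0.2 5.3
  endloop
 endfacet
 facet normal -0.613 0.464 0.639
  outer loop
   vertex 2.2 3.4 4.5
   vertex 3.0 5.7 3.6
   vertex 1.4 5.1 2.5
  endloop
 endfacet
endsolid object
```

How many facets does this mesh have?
8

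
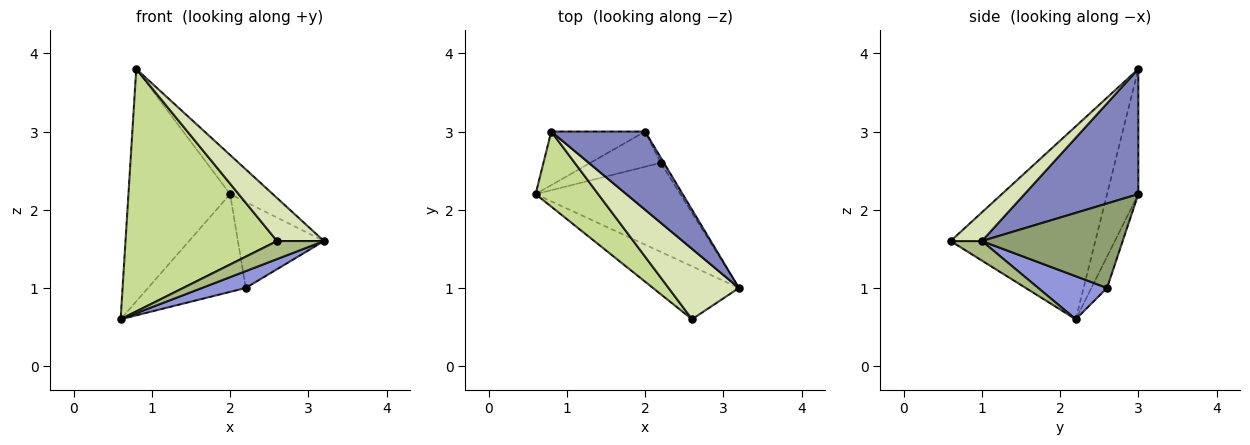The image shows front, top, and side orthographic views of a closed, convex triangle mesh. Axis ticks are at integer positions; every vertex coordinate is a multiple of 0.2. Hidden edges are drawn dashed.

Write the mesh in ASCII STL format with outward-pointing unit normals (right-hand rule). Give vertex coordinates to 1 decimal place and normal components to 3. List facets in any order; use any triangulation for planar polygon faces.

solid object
 facet normal -0.287 0.933 -0.215
  outer loop
   vertex 0.8 3.0 3.8
   vertex 2.0 3.0 2.2
   vertex 0.6 2.2 0.6
  endloop
 endfacet
 facet normal 0.766 0.287 0.575
  outer loop
   vertex 0.8 3.0 3.8
   vertex 3.2 1.0 1.6
   vertex 2.0 3.0 2.2
  endloop
 endfacet
 facet normal 0.280 -0.178 -0.943
  outer loop
   vertex 2.2 2.6 1.0
   vertex 3.2 1.0 1.6
   vertex 0.6 2.2 0.6
  endloop
 endfacet
 facet normal -0.149 0.930 -0.335
  outer loop
   vertex 2.2 2.6 1.0
   vertex 0.6 2.2 0.6
   vertex 2.0 3.0 2.2
  endloop
 endfacet
 facet normal 0.853 0.521 -0.032
  outer loop
   vertex 2.2 2.6 1.0
   vertex 2.0 3.0 2.2
   vertex 3.2 1.0 1.6
  endloop
 endfacet
 facet normal 0.210 -0.315 -0.925
  outer loop
   vertex 2.6 0.6 1.6
   vertex 0.6 2.2 0.6
   vertex 3.2 1.0 1.6
  endloop
 endfacet
 facet normal -0.674 -0.706 0.219
  outer loop
   vertex 2.6 0.6 1.6
   vertex 0.8 3.0 3.8
   vertex 0.6 2.2 0.6
  endloop
 endfacet
 facet normal 0.328 -0.493 0.806
  outer loop
   vertex 2.6 0.6 1.6
   vertex 3.2 1.0 1.6
   vertex 0.8 3.0 3.8
  endloop
 endfacet
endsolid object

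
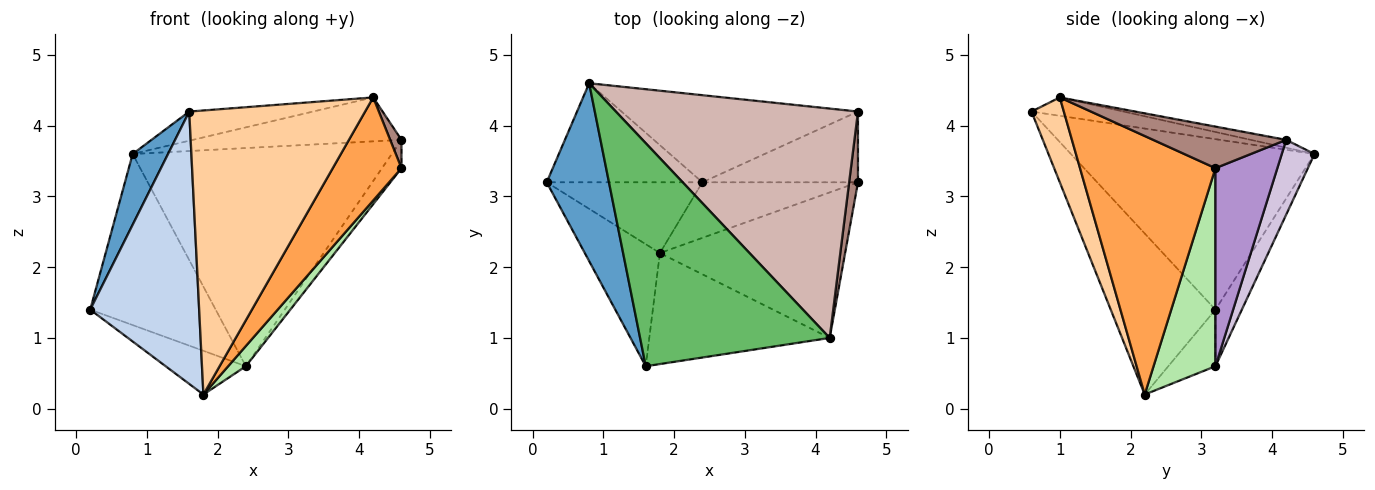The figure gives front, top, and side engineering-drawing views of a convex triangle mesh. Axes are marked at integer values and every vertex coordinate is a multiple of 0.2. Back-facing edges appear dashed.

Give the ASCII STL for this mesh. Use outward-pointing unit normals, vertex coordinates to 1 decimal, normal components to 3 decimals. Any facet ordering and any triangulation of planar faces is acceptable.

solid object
 facet normal -0.931 -0.135 0.340
  outer loop
   vertex 0.8 4.6 3.6
   vertex 0.2 3.2 1.4
   vertex 1.6 0.6 4.2
  endloop
 endfacet
 facet normal -0.659 -0.686 -0.307
  outer loop
   vertex 1.8 2.2 0.2
   vertex 1.6 0.6 4.2
   vertex 0.2 3.2 1.4
  endloop
 endfacet
 facet normal 0.751 -0.381 -0.538
  outer loop
   vertex 4.2 1.0 4.4
   vertex 1.8 2.2 0.2
   vertex 4.6 3.2 3.4
  endloop
 endfacet
 facet normal 0.169 -0.918 -0.359
  outer loop
   vertex 4.2 1.0 4.4
   vertex 1.6 0.6 4.2
   vertex 1.8 2.2 0.2
  endloop
 endfacet
 facet normal -0.096 0.129 0.987
  outer loop
   vertex 4.2 1.0 4.4
   vertex 0.8 4.6 3.6
   vertex 1.6 0.6 4.2
  endloop
 endfacet
 facet normal 0.767 -0.219 -0.603
  outer loop
   vertex 2.4 3.2 0.6
   vertex 4.6 3.2 3.4
   vertex 1.8 2.2 0.2
  endloop
 endfacet
 facet normal -0.179 0.851 -0.493
  outer loop
   vertex 2.4 3.2 0.6
   vertex 0.2 3.2 1.4
   vertex 0.8 4.6 3.6
  endloop
 endfacet
 facet normal -0.295 0.502 -0.813
  outer loop
   vertex 2.4 3.2 0.6
   vertex 1.8 2.2 0.2
   vertex 0.2 3.2 1.4
  endloop
 endfacet
 facet normal 0.763 0.240 -0.600
  outer loop
   vertex 4.6 4.2 3.8
   vertex 4.6 3.2 3.4
   vertex 2.4 3.2 0.6
  endloop
 endfacet
 facet normal 0.116 0.922 -0.368
  outer loop
   vertex 4.6 4.2 3.8
   vertex 2.4 3.2 0.6
   vertex 0.8 4.6 3.6
  endloop
 endfacet
 facet normal 0.975 -0.083 0.207
  outer loop
   vertex 4.6 4.2 3.8
   vertex 4.2 1.0 4.4
   vertex 4.6 3.2 3.4
  endloop
 endfacet
 facet normal -0.032 0.188 0.982
  outer loop
   vertex 4.6 4.2 3.8
   vertex 0.8 4.6 3.6
   vertex 4.2 1.0 4.4
  endloop
 endfacet
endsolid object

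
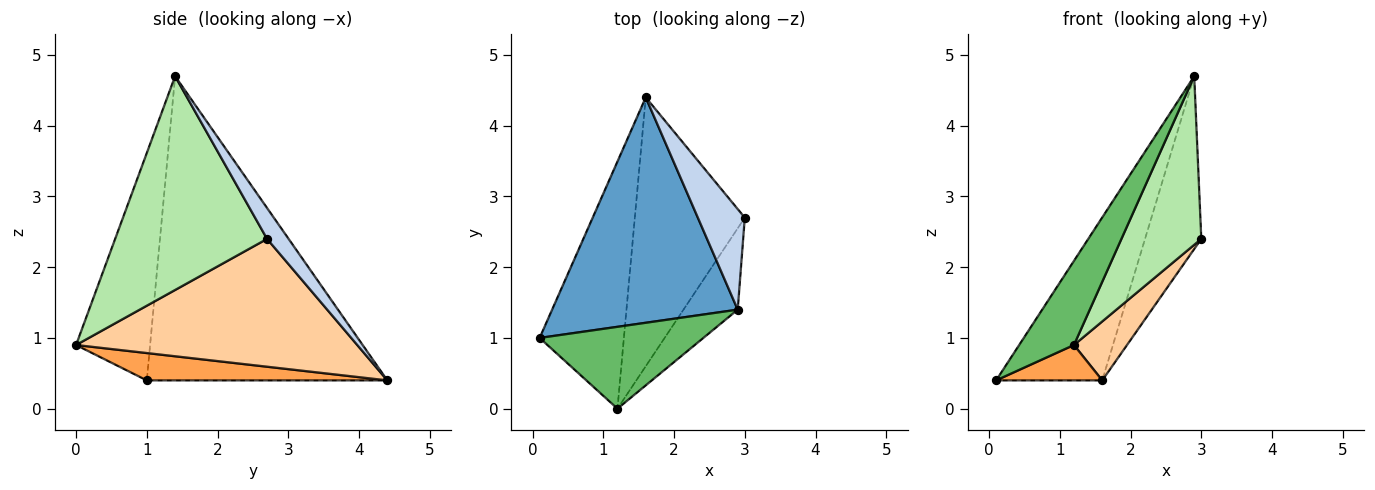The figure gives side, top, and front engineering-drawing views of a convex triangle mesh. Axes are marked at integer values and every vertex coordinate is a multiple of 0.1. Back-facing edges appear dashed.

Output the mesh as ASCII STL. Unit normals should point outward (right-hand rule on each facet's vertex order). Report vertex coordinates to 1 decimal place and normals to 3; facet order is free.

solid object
 facet normal -0.799 0.352 0.487
  outer loop
   vertex 2.9 1.4 4.7
   vertex 1.6 4.4 0.4
   vertex 0.1 1.0 0.4
  endloop
 endfacet
 facet normal 0.314 0.821 0.477
  outer loop
   vertex 2.9 1.4 4.7
   vertex 3.0 2.7 2.4
   vertex 1.6 4.4 0.4
  endloop
 endfacet
 facet normal 0.306 -0.135 -0.942
  outer loop
   vertex 1.2 0.0 0.9
   vertex 0.1 1.0 0.4
   vertex 1.6 4.4 0.4
  endloop
 endfacet
 facet normal 0.750 -0.142 -0.646
  outer loop
   vertex 1.2 0.0 0.9
   vertex 1.6 4.4 0.4
   vertex 3.0 2.7 2.4
  endloop
 endfacet
 facet normal -0.696 -0.515 0.501
  outer loop
   vertex 1.2 0.0 0.9
   vertex 2.9 1.4 4.7
   vertex 0.1 1.0 0.4
  endloop
 endfacet
 facet normal 0.864 -0.454 -0.219
  outer loop
   vertex 1.2 0.0 0.9
   vertex 3.0 2.7 2.4
   vertex 2.9 1.4 4.7
  endloop
 endfacet
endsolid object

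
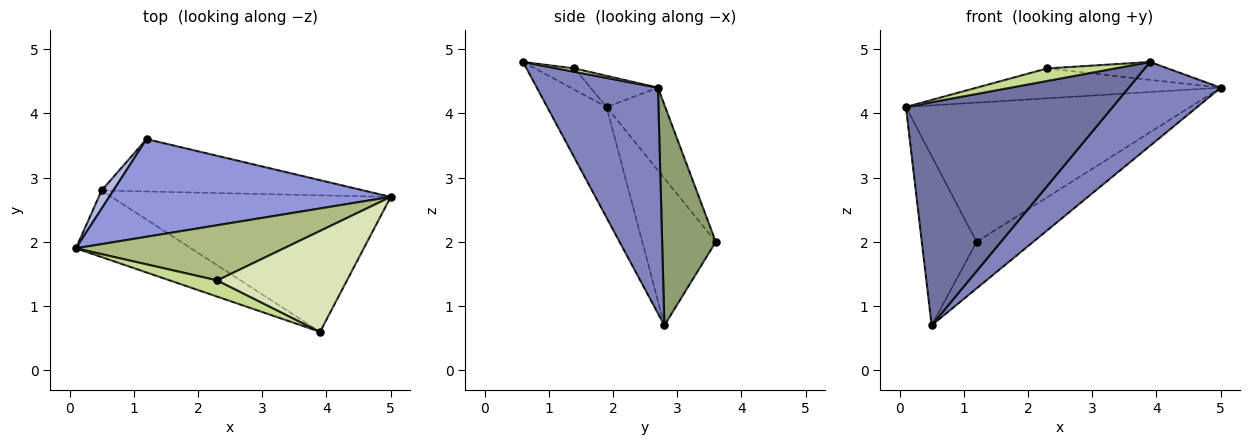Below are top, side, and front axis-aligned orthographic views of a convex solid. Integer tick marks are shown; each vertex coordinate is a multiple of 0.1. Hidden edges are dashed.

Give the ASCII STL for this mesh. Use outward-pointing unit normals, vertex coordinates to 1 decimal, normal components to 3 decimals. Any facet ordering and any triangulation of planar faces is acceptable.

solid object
 facet normal -0.265 -0.924 -0.276
  outer loop
   vertex 0.5 2.8 0.7
   vertex 3.9 0.6 4.8
   vertex 0.1 1.9 4.1
  endloop
 endfacet
 facet normal 0.567 -0.431 -0.702
  outer loop
   vertex 0.5 2.8 0.7
   vertex 5.0 2.7 4.4
   vertex 3.9 0.6 4.8
  endloop
 endfacet
 facet normal -0.166 0.807 0.566
  outer loop
   vertex 1.2 3.6 2.0
   vertex 0.1 1.9 4.1
   vertex 5.0 2.7 4.4
  endloop
 endfacet
 facet normal -0.800 0.596 0.064
  outer loop
   vertex 1.2 3.6 2.0
   vertex 0.5 2.8 0.7
   vertex 0.1 1.9 4.1
  endloop
 endfacet
 facet normal 0.533 0.562 -0.633
  outer loop
   vertex 1.2 3.6 2.0
   vertex 5.0 2.7 4.4
   vertex 0.5 2.8 0.7
  endloop
 endfacet
 facet normal -0.130 0.472 0.872
  outer loop
   vertex 2.3 1.4 4.7
   vertex 5.0 2.7 4.4
   vertex 0.1 1.9 4.1
  endloop
 endfacet
 facet normal -0.334 -0.575 0.746
  outer loop
   vertex 2.3 1.4 4.7
   vertex 0.1 1.9 4.1
   vertex 3.9 0.6 4.8
  endloop
 endfacet
 facet normal 0.026 0.174 0.984
  outer loop
   vertex 2.3 1.4 4.7
   vertex 3.9 0.6 4.8
   vertex 5.0 2.7 4.4
  endloop
 endfacet
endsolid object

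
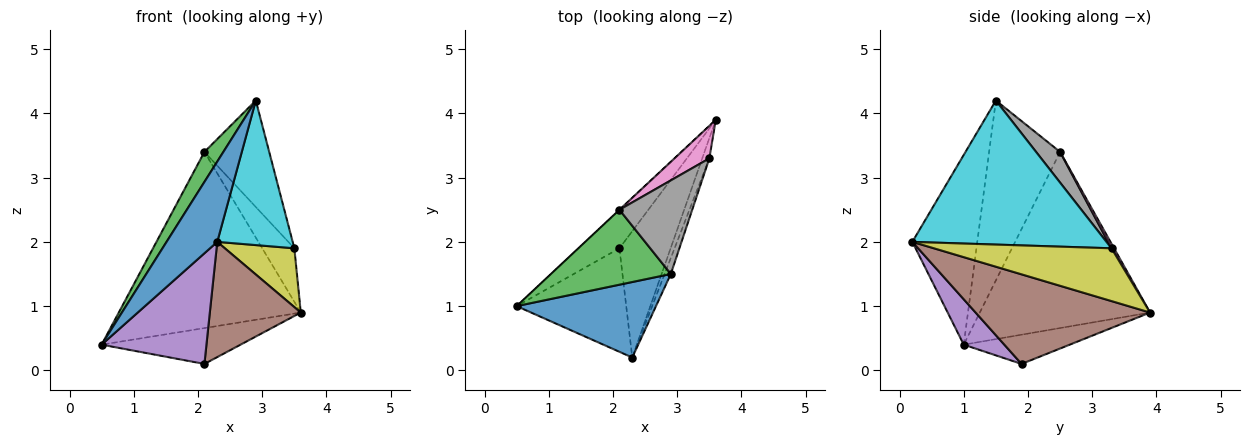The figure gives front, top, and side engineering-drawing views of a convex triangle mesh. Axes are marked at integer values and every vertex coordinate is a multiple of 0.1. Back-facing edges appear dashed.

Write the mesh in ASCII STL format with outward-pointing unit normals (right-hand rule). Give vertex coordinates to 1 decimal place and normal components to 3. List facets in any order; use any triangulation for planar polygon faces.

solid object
 facet normal -0.682 -0.533 0.501
  outer loop
   vertex 2.9 1.5 4.2
   vertex 0.5 1.0 0.4
   vertex 2.3 0.2 2.0
  endloop
 endfacet
 facet normal -0.683 0.730 -0.001
  outer loop
   vertex 2.1 2.5 3.4
   vertex 3.6 3.9 0.9
   vertex 0.5 1.0 0.4
  endloop
 endfacet
 facet normal -0.812 -0.217 0.542
  outer loop
   vertex 2.1 2.5 3.4
   vertex 0.5 1.0 0.4
   vertex 2.9 1.5 4.2
  endloop
 endfacet
 facet normal -0.462 0.606 -0.648
  outer loop
   vertex 2.1 1.9 0.1
   vertex 0.5 1.0 0.4
   vertex 3.6 3.9 0.9
  endloop
 endfacet
 facet normal 0.272 -0.703 -0.657
  outer loop
   vertex 2.1 1.9 0.1
   vertex 2.3 0.2 2.0
   vertex 0.5 1.0 0.4
  endloop
 endfacet
 facet normal 0.791 -0.412 -0.452
  outer loop
   vertex 2.1 1.9 0.1
   vertex 3.6 3.9 0.9
   vertex 2.3 0.2 2.0
  endloop
 endfacet
 facet normal 0.068 0.852 0.518
  outer loop
   vertex 3.5 3.3 1.9
   vertex 3.6 3.9 0.9
   vertex 2.1 2.5 3.4
  endloop
 endfacet
 facet normal 0.268 0.723 0.636
  outer loop
   vertex 3.5 3.3 1.9
   vertex 2.1 2.5 3.4
   vertex 2.9 1.5 4.2
  endloop
 endfacet
 facet normal 0.924 -0.362 -0.125
  outer loop
   vertex 3.5 3.3 1.9
   vertex 2.3 0.2 2.0
   vertex 3.6 3.9 0.9
  endloop
 endfacet
 facet normal 0.931 -0.362 -0.040
  outer loop
   vertex 3.5 3.3 1.9
   vertex 2.9 1.5 4.2
   vertex 2.3 0.2 2.0
  endloop
 endfacet
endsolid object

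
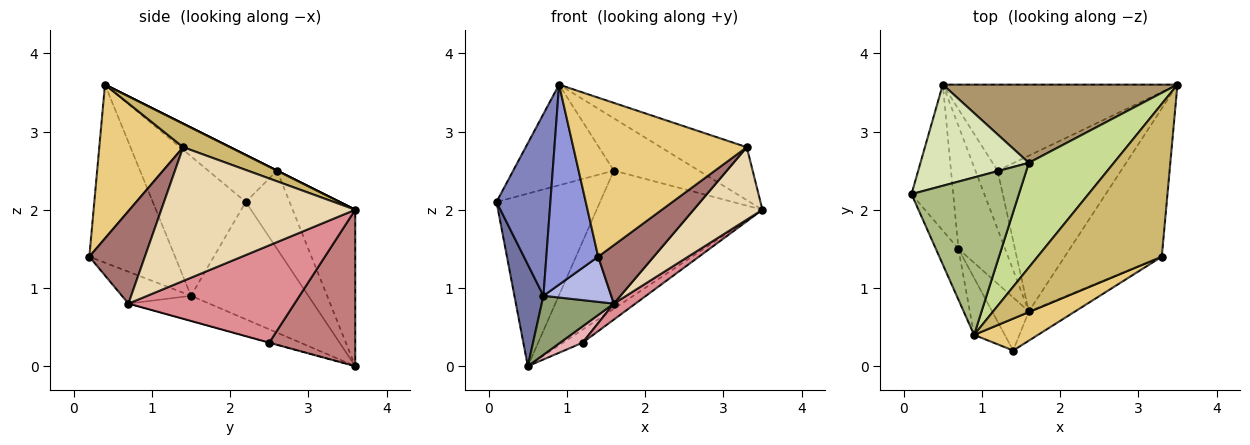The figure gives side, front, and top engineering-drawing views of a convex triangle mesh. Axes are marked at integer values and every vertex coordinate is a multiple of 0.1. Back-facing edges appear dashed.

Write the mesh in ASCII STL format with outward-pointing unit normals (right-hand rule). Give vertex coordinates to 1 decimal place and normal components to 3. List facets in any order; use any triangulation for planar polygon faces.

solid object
 facet normal -0.918 -0.227 -0.326
  outer loop
   vertex 0.7 1.5 0.9
   vertex 0.1 2.2 2.1
   vertex 0.5 3.6 0.0
  endloop
 endfacet
 facet normal -0.857 -0.497 -0.139
  outer loop
   vertex 0.7 1.5 0.9
   vertex 0.9 0.4 3.6
   vertex 0.1 2.2 2.1
  endloop
 endfacet
 facet normal -0.847 -0.512 -0.146
  outer loop
   vertex 0.7 1.5 0.9
   vertex 1.4 0.2 1.4
   vertex 0.9 0.4 3.6
  endloop
 endfacet
 facet normal -0.552 -0.541 -0.635
  outer loop
   vertex 1.6 0.7 0.8
   vertex 1.4 0.2 1.4
   vertex 0.7 1.5 0.9
  endloop
 endfacet
 facet normal -0.436 -0.389 -0.811
  outer loop
   vertex 1.6 0.7 0.8
   vertex 0.7 1.5 0.9
   vertex 0.5 3.6 0.0
  endloop
 endfacet
 facet normal -0.346 0.505 0.791
  outer loop
   vertex 1.6 2.6 2.5
   vertex 0.1 2.2 2.1
   vertex 0.9 0.4 3.6
  endloop
 endfacet
 facet normal 0.000 0.447 0.894
  outer loop
   vertex 1.6 2.6 2.5
   vertex 0.9 0.4 3.6
   vertex 3.5 3.6 2.0
  endloop
 endfacet
 facet normal -0.343 0.810 0.475
  outer loop
   vertex 1.6 2.6 2.5
   vertex 0.5 3.6 0.0
   vertex 0.1 2.2 2.1
  endloop
 endfacet
 facet normal -0.312 0.827 0.468
  outer loop
   vertex 1.6 2.6 2.5
   vertex 3.5 3.6 2.0
   vertex 0.5 3.6 0.0
  endloop
 endfacet
 facet normal 0.176 0.322 0.930
  outer loop
   vertex 3.3 1.4 2.8
   vertex 3.5 3.6 2.0
   vertex 0.9 0.4 3.6
  endloop
 endfacet
 facet normal 0.428 -0.886 0.178
  outer loop
   vertex 3.3 1.4 2.8
   vertex 0.9 0.4 3.6
   vertex 1.4 0.2 1.4
  endloop
 endfacet
 facet normal 0.778 -0.276 -0.565
  outer loop
   vertex 3.3 1.4 2.8
   vertex 1.6 0.7 0.8
   vertex 3.5 3.6 2.0
  endloop
 endfacet
 facet normal 0.667 -0.667 -0.333
  outer loop
   vertex 3.3 1.4 2.8
   vertex 1.4 0.2 1.4
   vertex 1.6 0.7 0.8
  endloop
 endfacet
 facet normal 0.550 0.125 -0.826
  outer loop
   vertex 1.2 2.5 0.3
   vertex 0.5 3.6 0.0
   vertex 3.5 3.6 2.0
  endloop
 endfacet
 facet normal 0.617 -0.080 -0.783
  outer loop
   vertex 1.2 2.5 0.3
   vertex 3.5 3.6 2.0
   vertex 1.6 0.7 0.8
  endloop
 endfacet
 facet normal -0.012 -0.270 -0.963
  outer loop
   vertex 1.2 2.5 0.3
   vertex 1.6 0.7 0.8
   vertex 0.5 3.6 0.0
  endloop
 endfacet
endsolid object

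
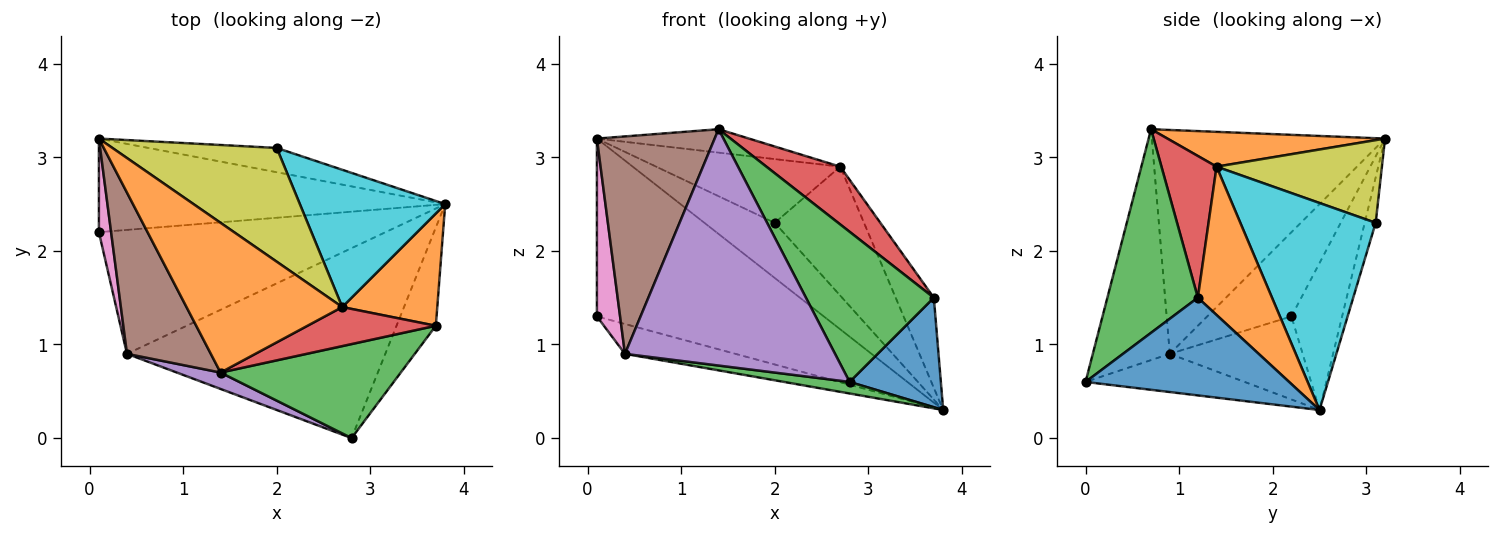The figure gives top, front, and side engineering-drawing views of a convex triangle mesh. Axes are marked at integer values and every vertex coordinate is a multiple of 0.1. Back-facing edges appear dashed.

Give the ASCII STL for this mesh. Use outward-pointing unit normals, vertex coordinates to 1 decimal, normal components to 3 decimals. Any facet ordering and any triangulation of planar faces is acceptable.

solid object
 facet normal -0.194 0.868 -0.457
  outer loop
   vertex 0.1 2.2 1.3
   vertex 0.1 3.2 3.2
   vertex 3.8 2.5 0.3
  endloop
 endfacet
 facet normal 0.216 0.151 0.965
  outer loop
   vertex 2.7 1.4 2.9
   vertex 0.1 3.2 3.2
   vertex 1.4 0.7 3.3
  endloop
 endfacet
 facet normal -0.146 -0.060 -0.987
  outer loop
   vertex 0.4 0.9 0.9
   vertex 3.8 2.5 0.3
   vertex 2.8 0.0 0.6
  endloop
 endfacet
 facet normal -0.271 0.225 -0.936
  outer loop
   vertex 0.4 0.9 0.9
   vertex 0.1 2.2 1.3
   vertex 3.8 2.5 0.3
  endloop
 endfacet
 facet normal -0.343 -0.937 0.065
  outer loop
   vertex 0.4 0.9 0.9
   vertex 2.8 0.0 0.6
   vertex 1.4 0.7 3.3
  endloop
 endfacet
 facet normal -0.847 -0.428 0.317
  outer loop
   vertex 0.4 0.9 0.9
   vertex 1.4 0.7 3.3
   vertex 0.1 3.2 3.2
  endloop
 endfacet
 facet normal -0.955 -0.263 0.138
  outer loop
   vertex 0.4 0.9 0.9
   vertex 0.1 3.2 3.2
   vertex 0.1 2.2 1.3
  endloop
 endfacet
 facet normal -0.141 0.906 -0.399
  outer loop
   vertex 2.0 3.1 2.3
   vertex 3.8 2.5 0.3
   vertex 0.1 3.2 3.2
  endloop
 endfacet
 facet normal 0.402 0.447 0.799
  outer loop
   vertex 2.0 3.1 2.3
   vertex 0.1 3.2 3.2
   vertex 2.7 1.4 2.9
  endloop
 endfacet
 facet normal 0.720 0.475 0.506
  outer loop
   vertex 2.0 3.1 2.3
   vertex 2.7 1.4 2.9
   vertex 3.8 2.5 0.3
  endloop
 endfacet
 facet normal 0.857 -0.384 -0.345
  outer loop
   vertex 3.7 1.2 1.5
   vertex 2.8 0.0 0.6
   vertex 3.8 2.5 0.3
  endloop
 endfacet
 facet normal 0.773 0.398 0.495
  outer loop
   vertex 3.7 1.2 1.5
   vertex 3.8 2.5 0.3
   vertex 2.7 1.4 2.9
  endloop
 endfacet
 facet normal 0.514 -0.727 0.455
  outer loop
   vertex 3.7 1.2 1.5
   vertex 1.4 0.7 3.3
   vertex 2.8 0.0 0.6
  endloop
 endfacet
 facet normal 0.526 -0.705 0.476
  outer loop
   vertex 3.7 1.2 1.5
   vertex 2.7 1.4 2.9
   vertex 1.4 0.7 3.3
  endloop
 endfacet
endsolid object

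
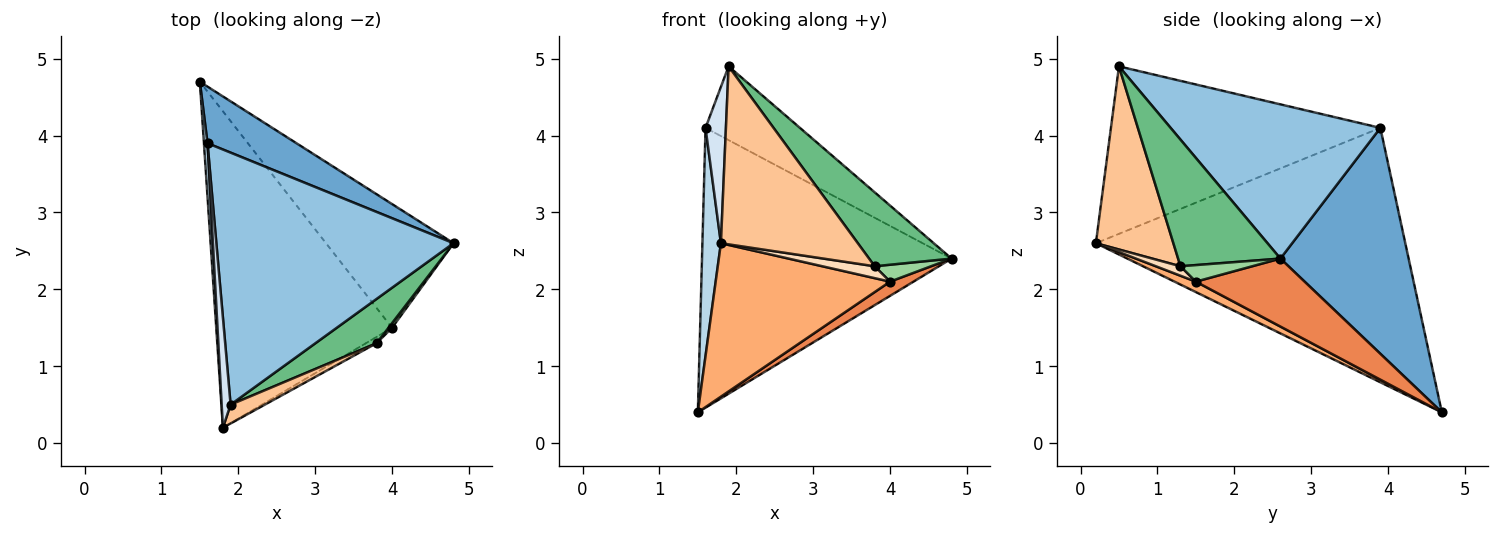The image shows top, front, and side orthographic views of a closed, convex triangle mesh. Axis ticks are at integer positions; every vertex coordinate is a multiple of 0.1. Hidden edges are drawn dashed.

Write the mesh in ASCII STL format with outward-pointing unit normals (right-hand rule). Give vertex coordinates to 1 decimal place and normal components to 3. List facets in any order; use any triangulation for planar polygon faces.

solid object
 facet normal 0.450 0.875 0.177
  outer loop
   vertex 1.6 3.9 4.1
   vertex 4.8 2.6 2.4
   vertex 1.5 4.7 0.4
  endloop
 endfacet
 facet normal 0.529 0.238 0.814
  outer loop
   vertex 1.6 3.9 4.1
   vertex 1.9 0.5 4.9
   vertex 4.8 2.6 2.4
  endloop
 endfacet
 facet normal -0.998 -0.060 0.014
  outer loop
   vertex 1.6 3.9 4.1
   vertex 1.5 4.7 0.4
   vertex 1.8 0.2 2.6
  endloop
 endfacet
 facet normal -0.996 -0.075 0.053
  outer loop
   vertex 1.6 3.9 4.1
   vertex 1.8 0.2 2.6
   vertex 1.9 0.5 4.9
  endloop
 endfacet
 facet normal 0.468 -0.101 -0.878
  outer loop
   vertex 4.0 1.5 2.1
   vertex 1.5 4.7 0.4
   vertex 4.8 2.6 2.4
  endloop
 endfacet
 facet normal 0.053 -0.436 -0.899
  outer loop
   vertex 4.0 1.5 2.1
   vertex 1.8 0.2 2.6
   vertex 1.5 4.7 0.4
  endloop
 endfacet
 facet normal 0.490 -0.867 0.092
  outer loop
   vertex 3.8 1.3 2.3
   vertex 1.9 0.5 4.9
   vertex 1.8 0.2 2.6
  endloop
 endfacet
 facet normal 0.384 -0.816 -0.432
  outer loop
   vertex 3.8 1.3 2.3
   vertex 1.8 0.2 2.6
   vertex 4.0 1.5 2.1
  endloop
 endfacet
 facet normal 0.729 -0.588 0.352
  outer loop
   vertex 3.8 1.3 2.3
   vertex 4.8 2.6 2.4
   vertex 1.9 0.5 4.9
  endloop
 endfacet
 facet normal 0.775 -0.609 0.166
  outer loop
   vertex 3.8 1.3 2.3
   vertex 4.0 1.5 2.1
   vertex 4.8 2.6 2.4
  endloop
 endfacet
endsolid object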